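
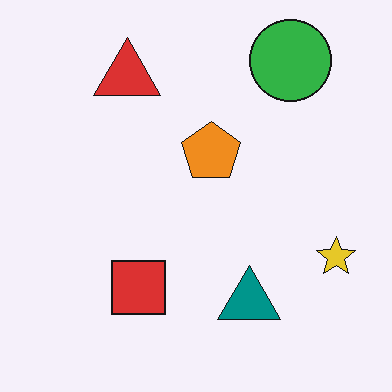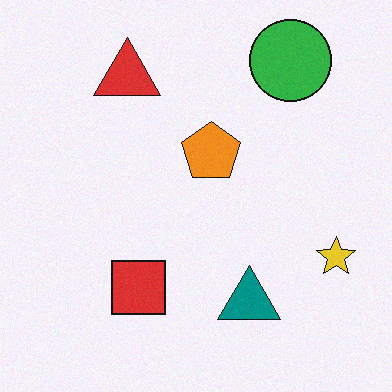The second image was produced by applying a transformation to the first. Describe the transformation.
The second image is the first degraded with subtle gaussian noise.

Random speckle covers the whole image, including the flat background.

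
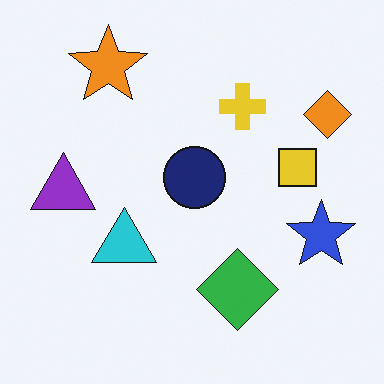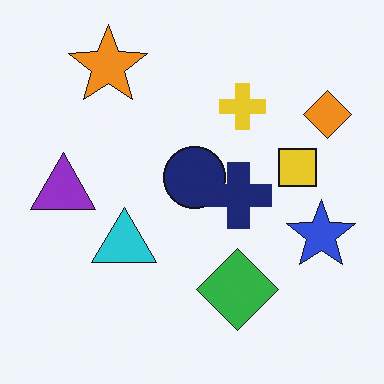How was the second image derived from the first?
The image was overlaid with an additional navy cross.

A navy cross appears in the second image that is absent from the first.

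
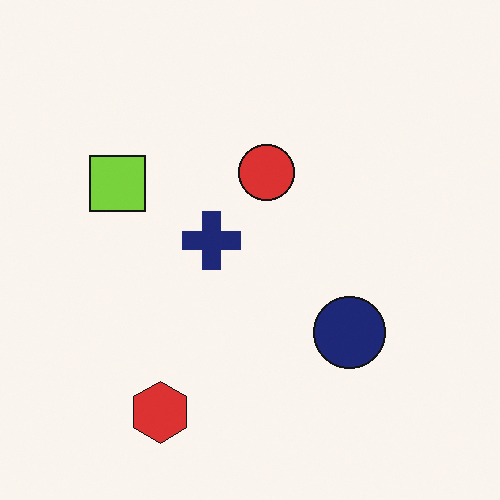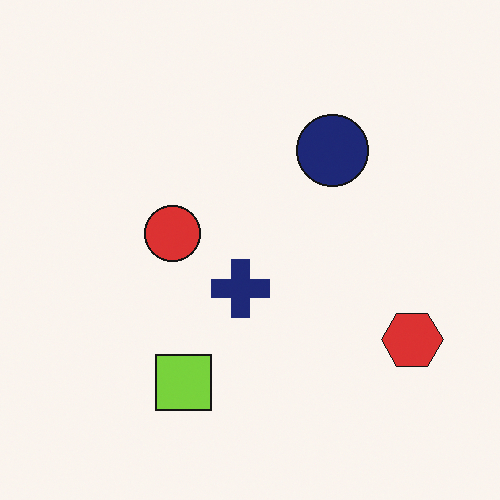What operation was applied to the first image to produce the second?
Rotated 90° counter-clockwise.

The red hexagon sits in the bottom-left of the first image and the bottom-right of the second — consistent with a whole-image 90° counter-clockwise rotation.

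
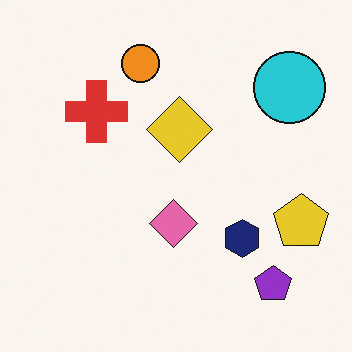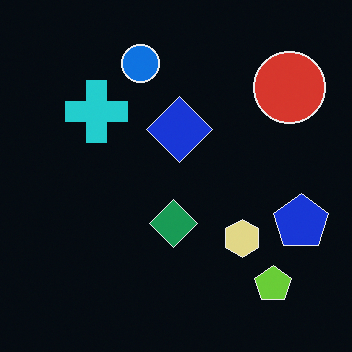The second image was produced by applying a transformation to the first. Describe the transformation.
Color-inverted (negative).

The light background has become dark and every shape's color is its complement — a photographic negative.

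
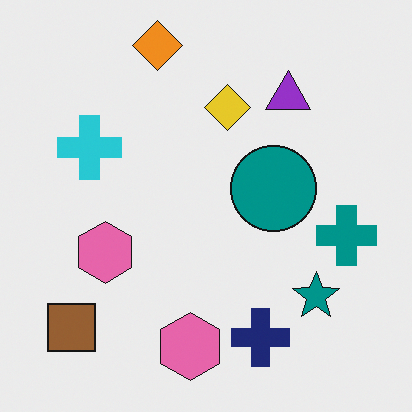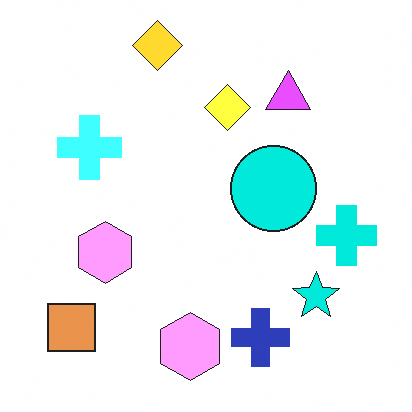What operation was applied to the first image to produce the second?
The transformation is: noticeably brightened.

Every pixel — background and shapes alike — is uniformly brightened.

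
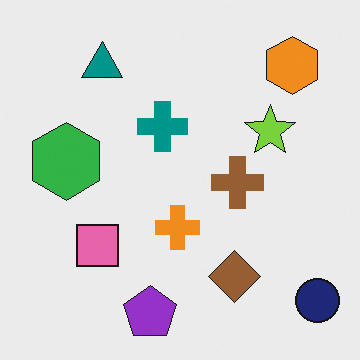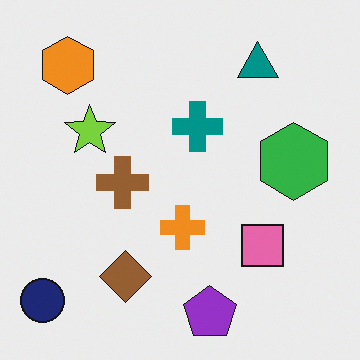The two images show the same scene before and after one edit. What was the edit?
The transformation is: flipped horizontally (left ↔ right).

The navy circle is in the bottom-right of the first image and the bottom-left of the second — shapes on opposite sides of the vertical midline have swapped in a mirror flip.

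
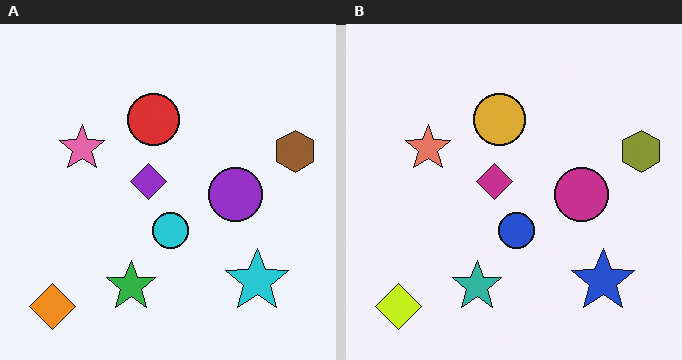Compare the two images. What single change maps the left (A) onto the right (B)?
Hue-shifted by a small amount.

Every shape's color has rotated by the same amount around the hue wheel — a uniform hue shift.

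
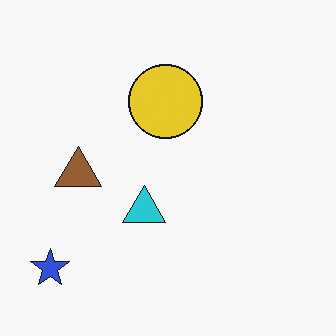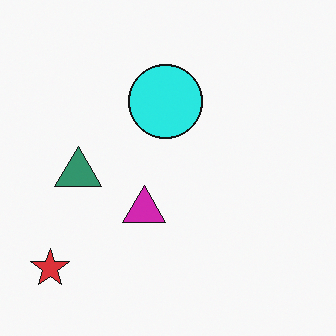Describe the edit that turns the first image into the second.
The transformation is: hue-shifted noticeably.

Every shape's color has rotated by the same amount around the hue wheel — a uniform hue shift.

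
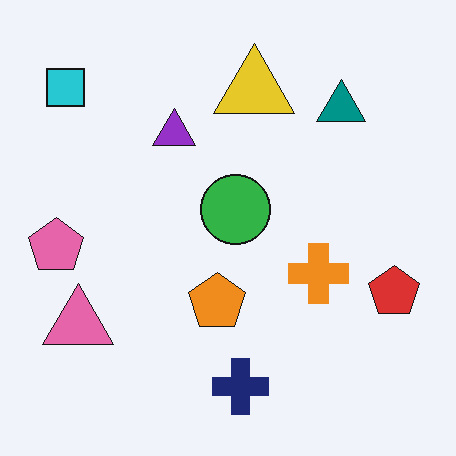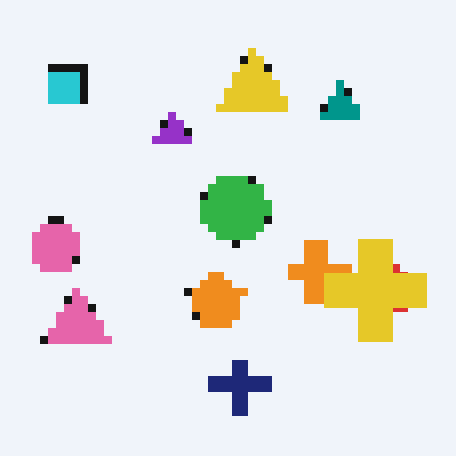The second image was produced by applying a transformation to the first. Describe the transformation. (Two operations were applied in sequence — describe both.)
This is the original image moderately pixelated, then overlaid with an additional yellow cross.

Shapes are reduced to large square blocks; fine edges and outlines are lost — a downscale-then-upscale (mosaic) effect. A yellow cross appears in the second image that is absent from the first.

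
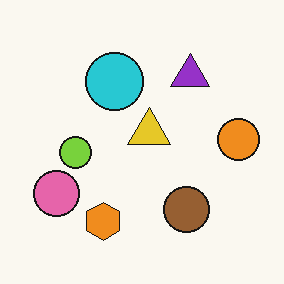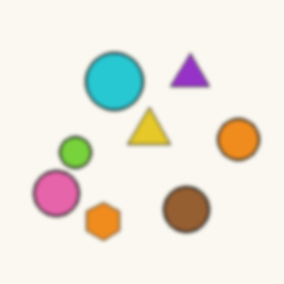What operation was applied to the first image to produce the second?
This is the original image lightly blurred.

Shape edges and outlines are uniformly softened across the whole image.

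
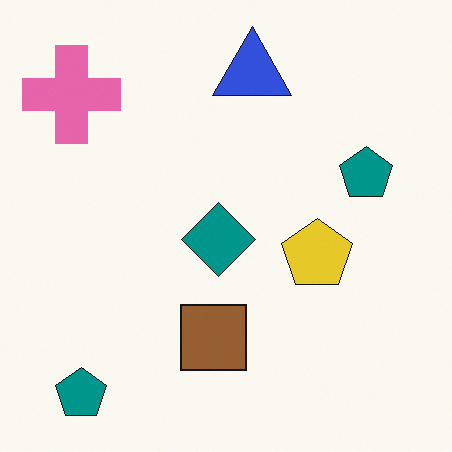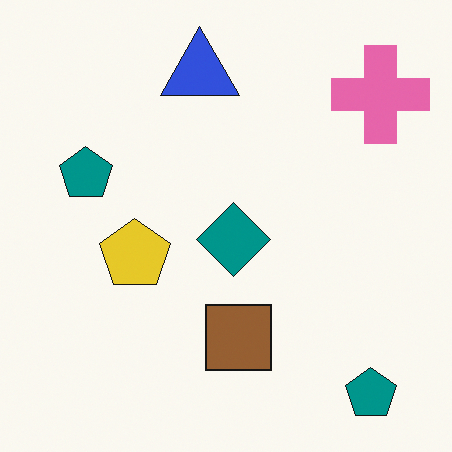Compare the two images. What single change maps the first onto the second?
It was flipped horizontally (left ↔ right).

The pink cross is in the top-left of the first image and the top-right of the second — shapes on opposite sides of the vertical midline have swapped in a mirror flip.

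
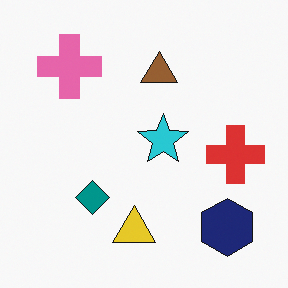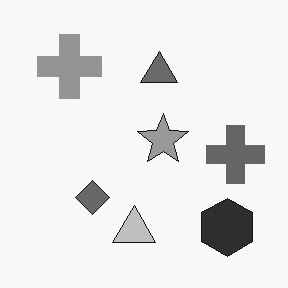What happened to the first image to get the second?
This is the original image converted to grayscale.

All color is removed — every shape is now a shade of grey.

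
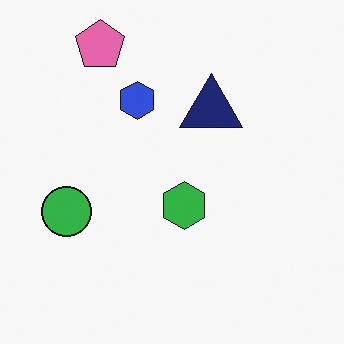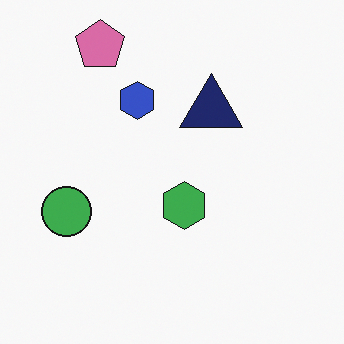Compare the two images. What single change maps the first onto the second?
This is the original image slightly desaturated.

All colors are more muted and greyish — a global saturation change.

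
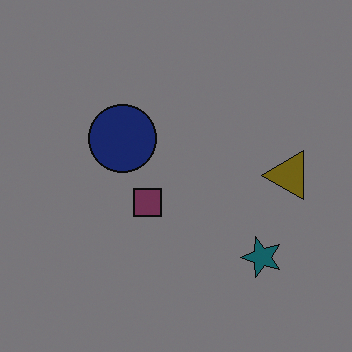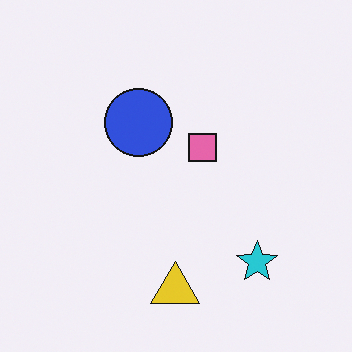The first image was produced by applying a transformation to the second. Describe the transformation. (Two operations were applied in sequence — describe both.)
The first image is the second transposed (reflected across the top-left ↔ bottom-right diagonal), then noticeably darkened.

Shapes have swapped their row and column positions — what was in the top-right is now in the bottom-left — a diagonal reflection. Every pixel — background and shapes alike — is uniformly darkened.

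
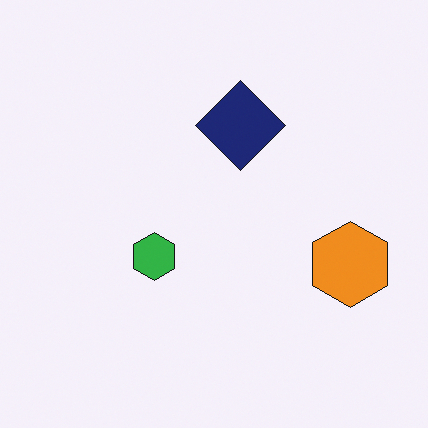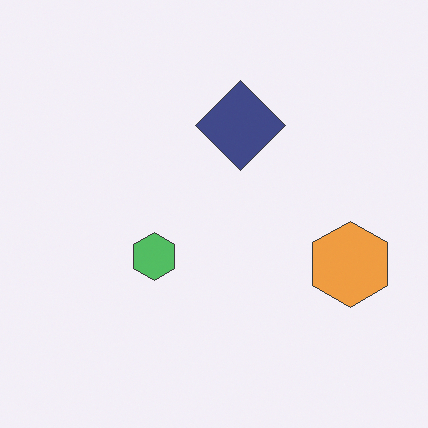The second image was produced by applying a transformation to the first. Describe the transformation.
It was given slightly reduced contrast.

Tones are pushed toward mid-grey across the whole image — a global contrast change.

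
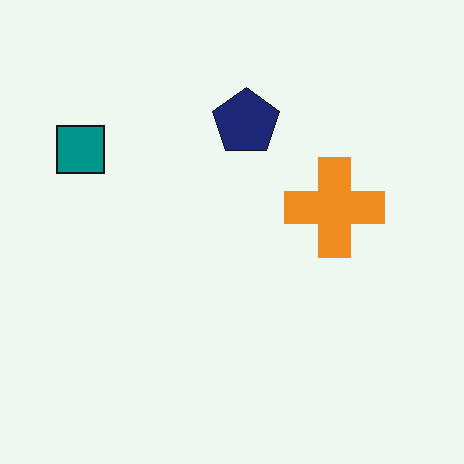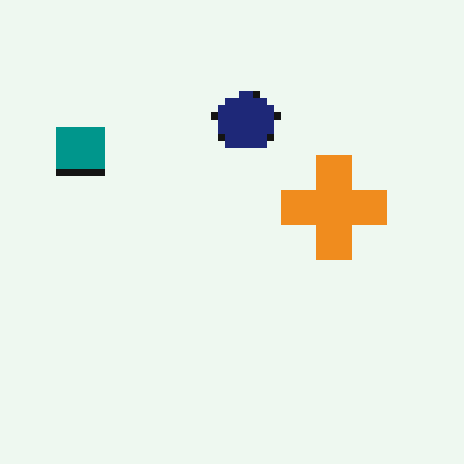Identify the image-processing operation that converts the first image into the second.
The transformation is: pixelated into visible square blocks.

Shapes are reduced to large square blocks; fine edges and outlines are lost — a downscale-then-upscale (mosaic) effect.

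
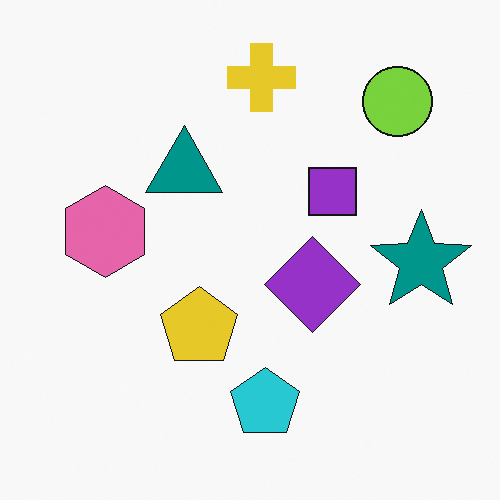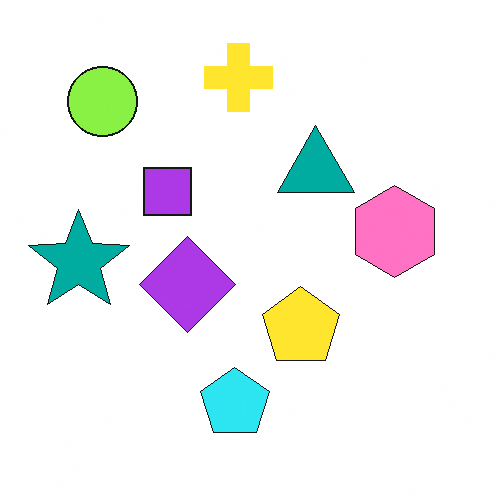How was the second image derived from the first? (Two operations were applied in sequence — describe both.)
The second image is the first flipped horizontally (left ↔ right), then brightened a little.

The teal star is in the right of the first image and the left of the second — shapes on opposite sides of the vertical midline have swapped in a mirror flip. Every pixel — background and shapes alike — is uniformly brightened.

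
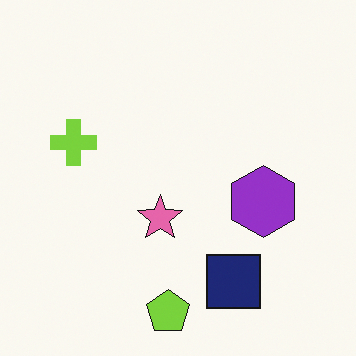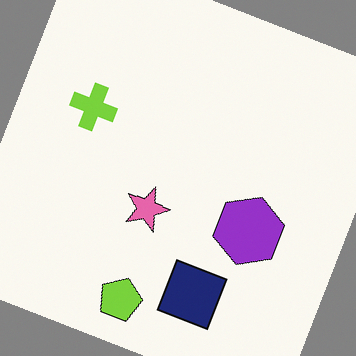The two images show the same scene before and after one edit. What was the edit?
This is the original image rotated clockwise by a moderate amount.

Every shape is tilted by the same angle and the image corners show triangular fill wedges — a whole-image rotation by a non-right angle.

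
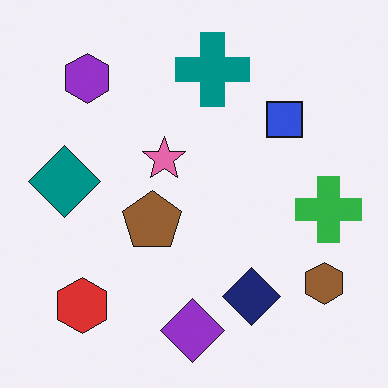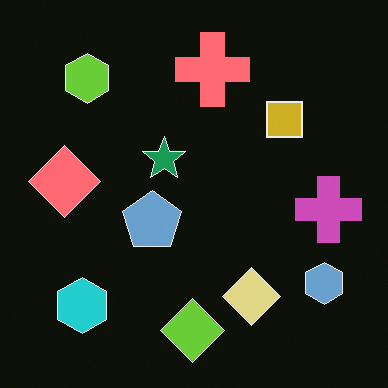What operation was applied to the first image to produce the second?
It was color-inverted (negative).

The light background has become dark and every shape's color is its complement — a photographic negative.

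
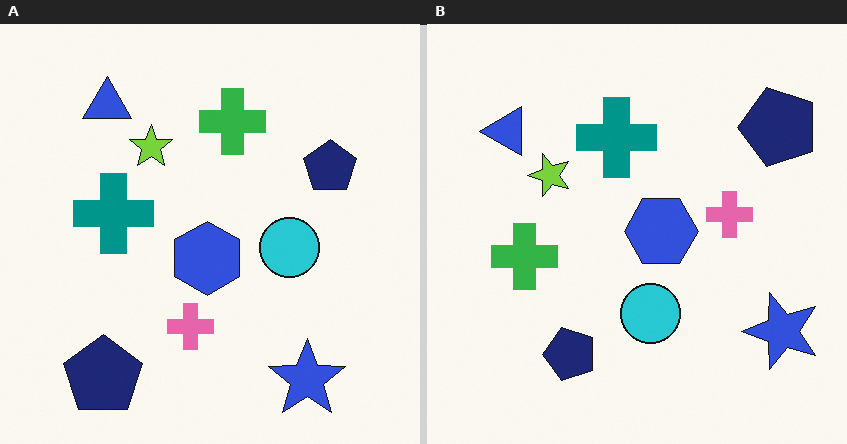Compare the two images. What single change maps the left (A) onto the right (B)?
This is the original image transposed (reflected across the top-left ↔ bottom-right diagonal).

Shapes have swapped their row and column positions — what was in the top-right is now in the bottom-left — a diagonal reflection.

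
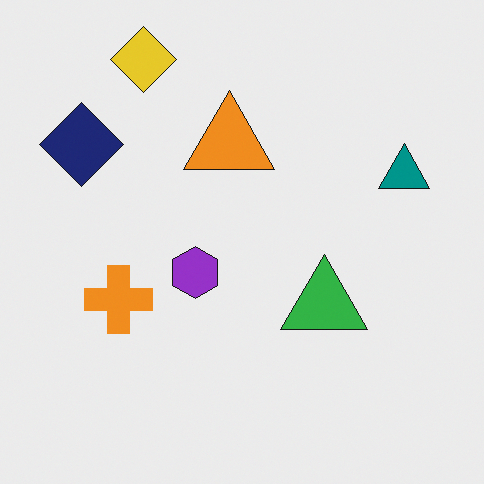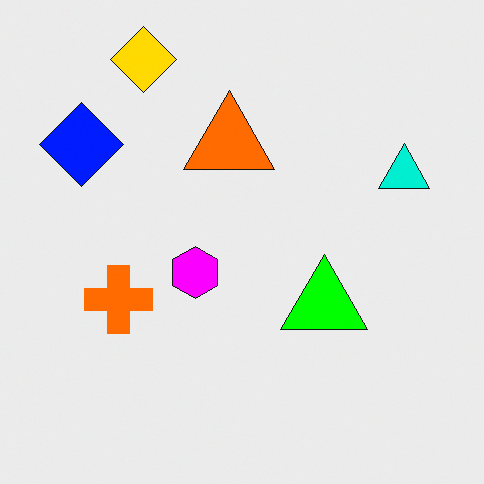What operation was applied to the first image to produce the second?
The second image is the first made much more vivid (saturation change).

All colors are more vivid — a global saturation change.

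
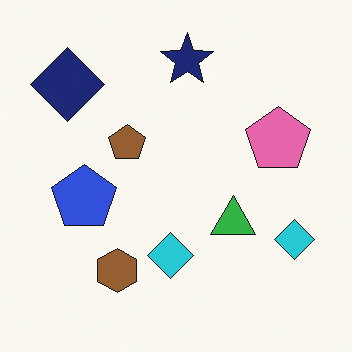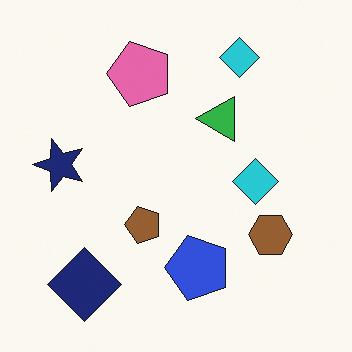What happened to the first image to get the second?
Rotated 90° counter-clockwise.

The navy diamond sits in the top-left of the first image and the bottom-left of the second — consistent with a whole-image 90° counter-clockwise rotation.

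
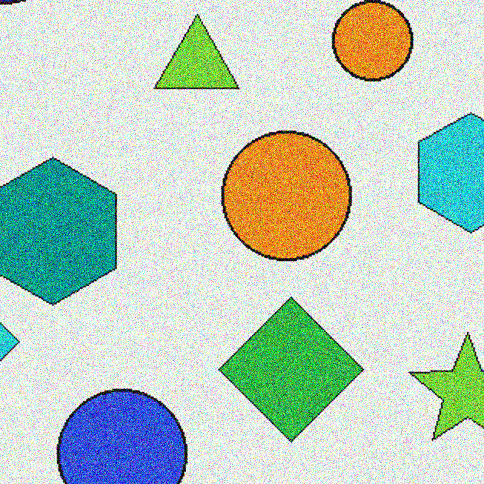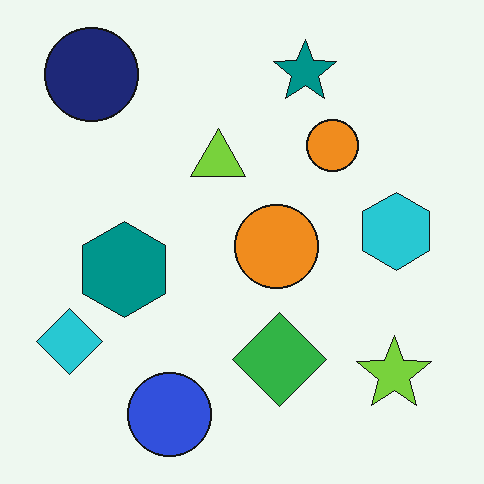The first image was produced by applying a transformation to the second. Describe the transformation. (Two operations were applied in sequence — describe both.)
This is the original image cropped slightly and scaled back up, then degraded with heavy additive noise.

The visible shapes are larger and the field of view is narrower; shapes near the original edges may be partly or wholly outside the frame — a crop-and-rescale. Random speckle covers the whole image, including the flat background.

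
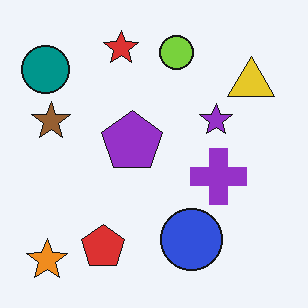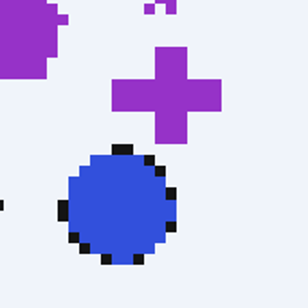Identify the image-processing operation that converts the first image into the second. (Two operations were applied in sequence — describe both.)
The transformation is: moderately pixelated, then cropped to a noticeably smaller region and rescaled.

Shapes are reduced to large square blocks; fine edges and outlines are lost — a downscale-then-upscale (mosaic) effect. The visible shapes are larger and the field of view is narrower; shapes near the original edges may be partly or wholly outside the frame — a crop-and-rescale.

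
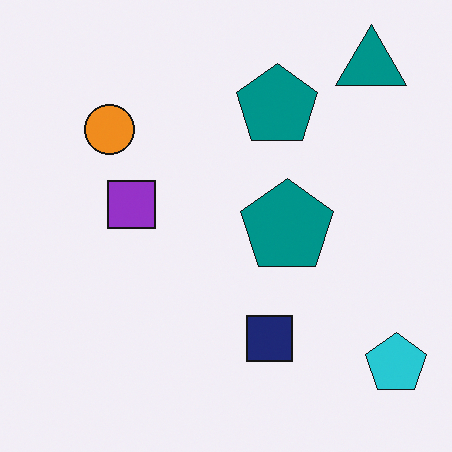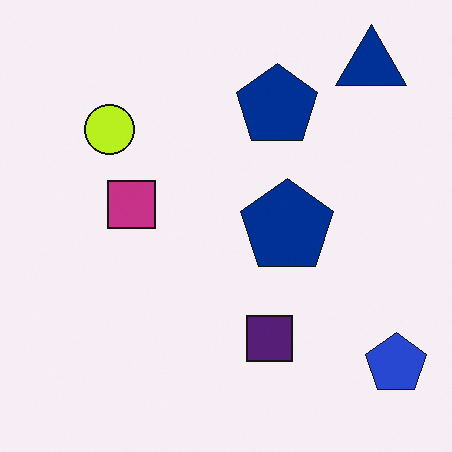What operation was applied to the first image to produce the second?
Hue-shifted by a small amount.

Every shape's color has rotated by the same amount around the hue wheel — a uniform hue shift.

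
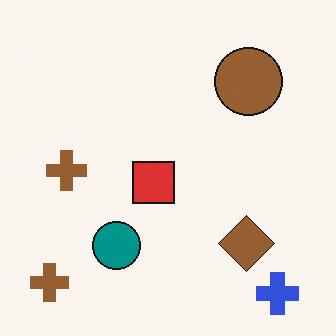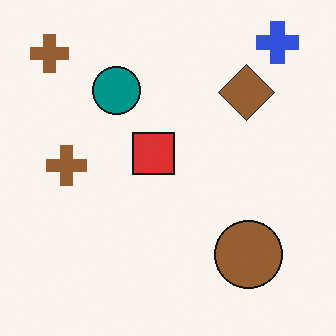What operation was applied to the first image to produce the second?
It was flipped vertically (top ↔ bottom).

The blue cross is in the bottom-right of the first image and the top-right of the second — shapes on opposite sides of the horizontal midline have swapped in a mirror flip.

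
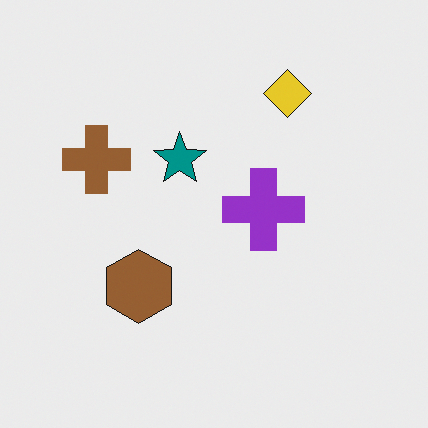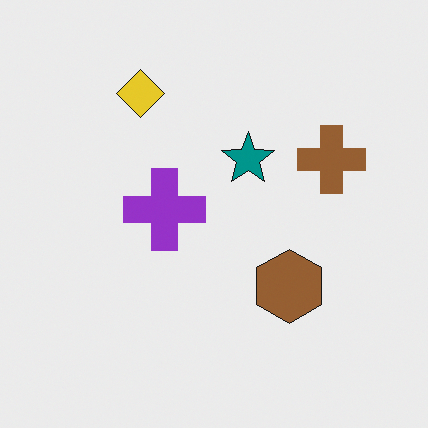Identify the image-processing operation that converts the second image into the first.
It was flipped horizontally (left ↔ right).

The brown cross is in the right of the second image and the left of the first — shapes on opposite sides of the vertical midline have swapped in a mirror flip.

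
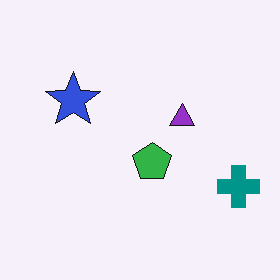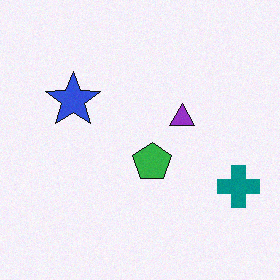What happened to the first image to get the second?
The image was degraded with light additive noise.

Random speckle covers the whole image, including the flat background.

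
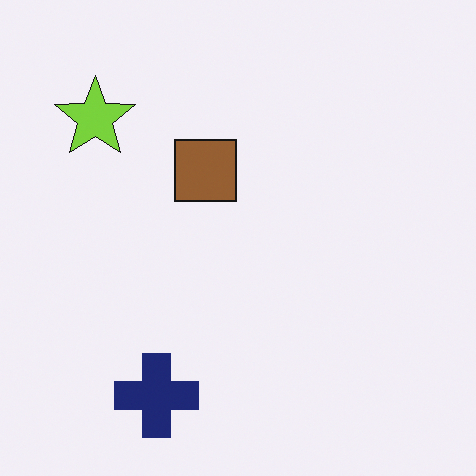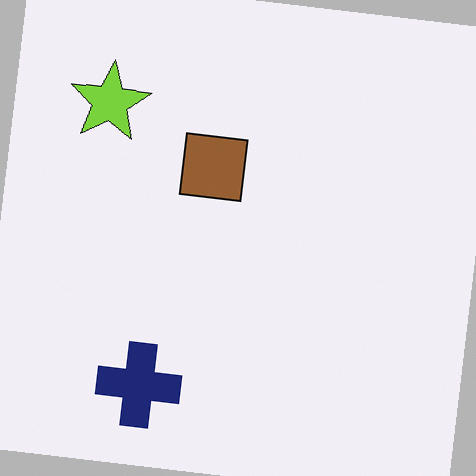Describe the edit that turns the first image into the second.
This is the original image rotated clockwise by a slight angle.

Every shape is tilted by the same angle and the image corners show triangular fill wedges — a whole-image rotation by a non-right angle.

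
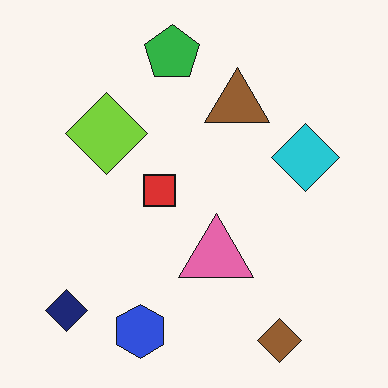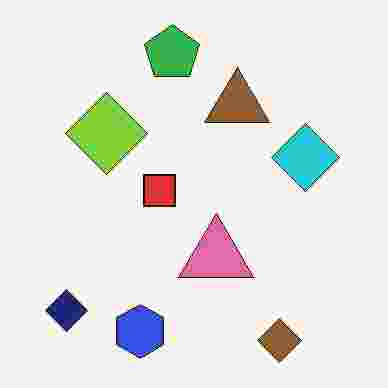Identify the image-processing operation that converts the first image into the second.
The image was degraded with heavy JPEG compression.

Blocky 8×8 compression artifacts appear around shape edges and the flat background shows ringing — characteristic JPEG degradation.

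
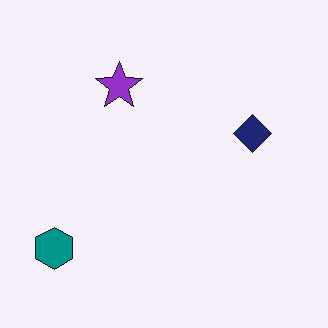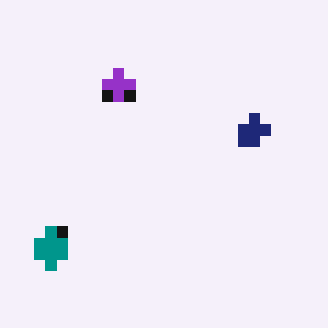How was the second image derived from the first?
The second image is the first heavily pixelated into large blocks.

Shapes are reduced to large square blocks; fine edges and outlines are lost — a downscale-then-upscale (mosaic) effect.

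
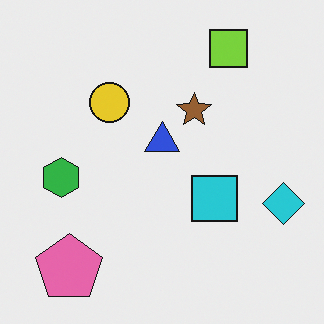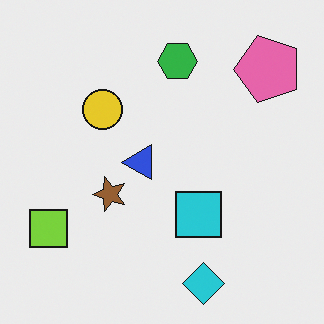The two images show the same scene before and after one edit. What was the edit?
The second image is the first transposed (reflected across the top-left ↔ bottom-right diagonal).

Shapes have swapped their row and column positions — what was in the top-right is now in the bottom-left — a diagonal reflection.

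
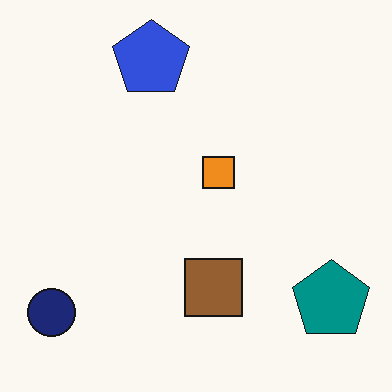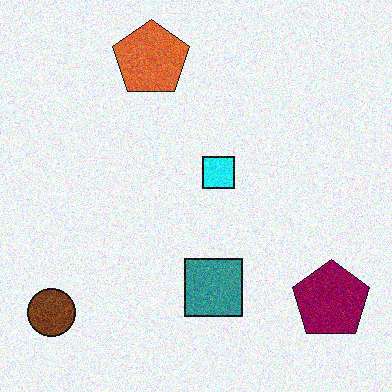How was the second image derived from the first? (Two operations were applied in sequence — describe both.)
It was hue-shifted through roughly a third of the color wheel, then degraded with moderate additive noise.

Every shape's color has rotated by the same amount around the hue wheel — a uniform hue shift. Random speckle covers the whole image, including the flat background.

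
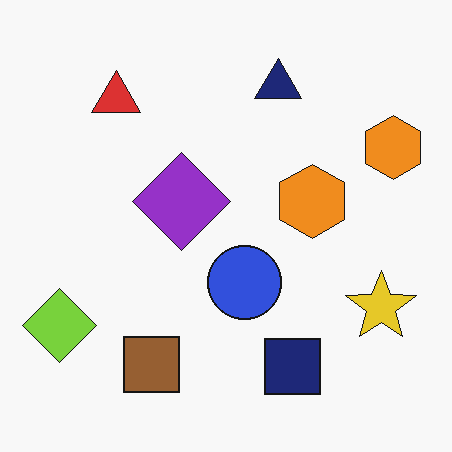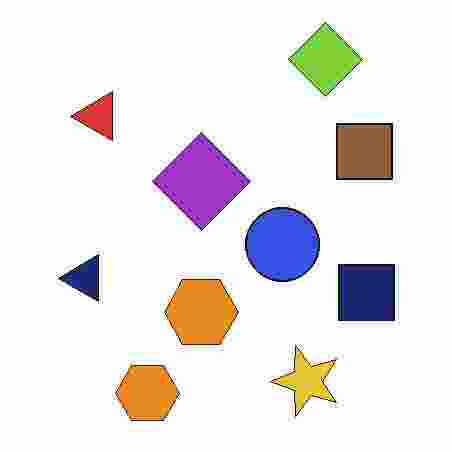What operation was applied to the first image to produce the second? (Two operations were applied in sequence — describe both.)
The second image is the first transposed (reflected across the top-left ↔ bottom-right diagonal), then degraded with heavy JPEG compression.

Shapes have swapped their row and column positions — what was in the top-right is now in the bottom-left — a diagonal reflection. Blocky 8×8 compression artifacts appear around shape edges and the flat background shows ringing — characteristic JPEG degradation.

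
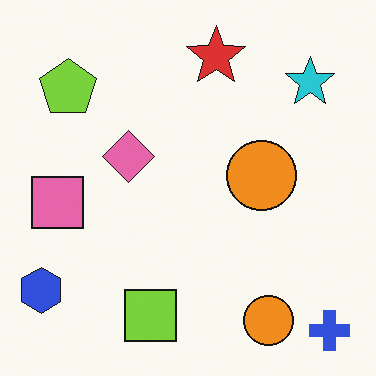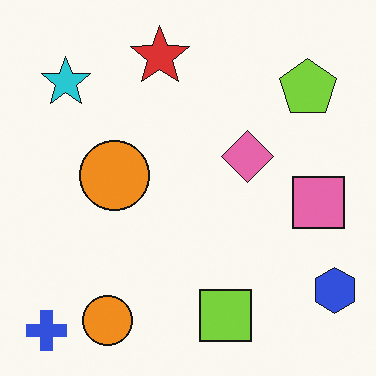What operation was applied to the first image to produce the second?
The image was flipped horizontally (left ↔ right).

The blue hexagon is in the bottom-left of the first image and the bottom-right of the second — shapes on opposite sides of the vertical midline have swapped in a mirror flip.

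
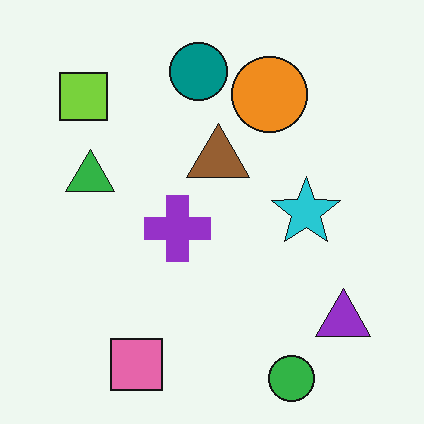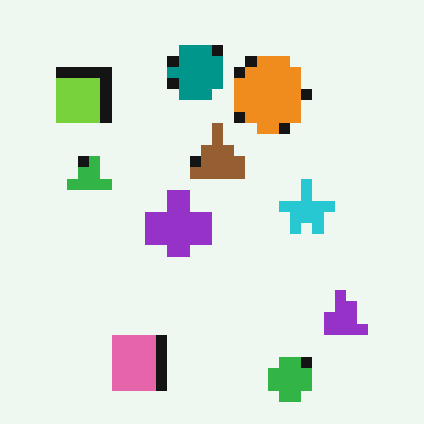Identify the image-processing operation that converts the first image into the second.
Coarsely pixelated.

Shapes are reduced to large square blocks; fine edges and outlines are lost — a downscale-then-upscale (mosaic) effect.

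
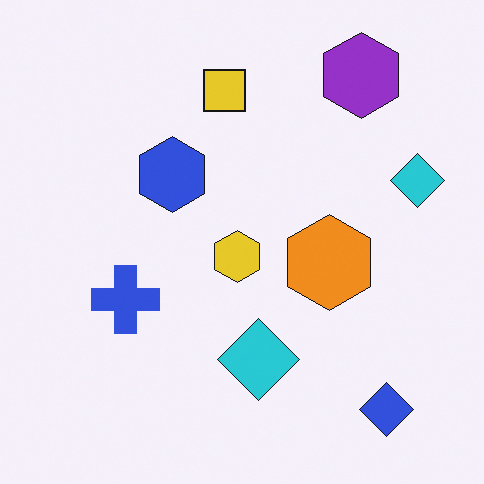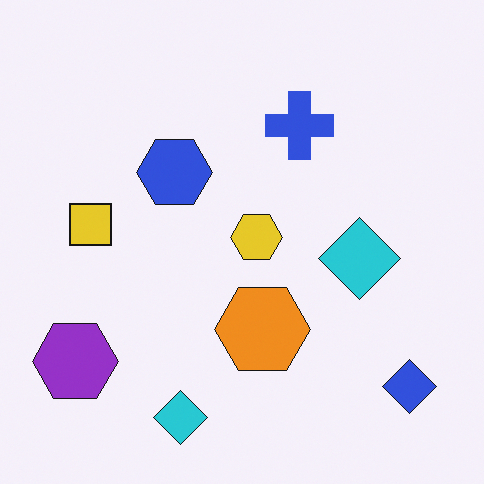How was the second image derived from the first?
This is the original image transposed (reflected across the top-left ↔ bottom-right diagonal).

Shapes have swapped their row and column positions — what was in the top-right is now in the bottom-left — a diagonal reflection.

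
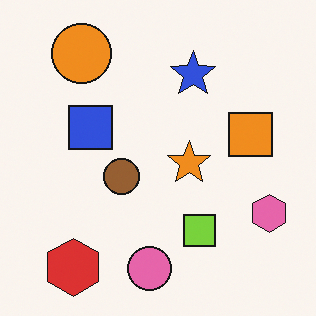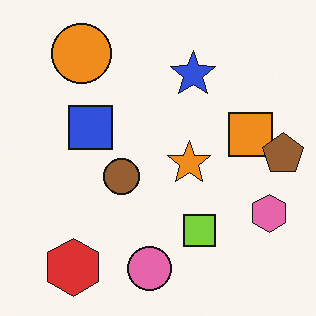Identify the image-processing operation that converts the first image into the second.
The transformation is: overlaid with an additional brown pentagon.

A brown pentagon appears in the second image that is absent from the first.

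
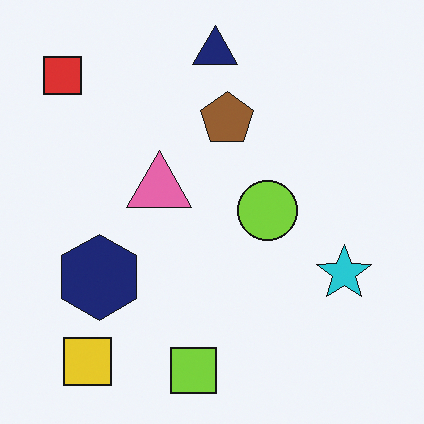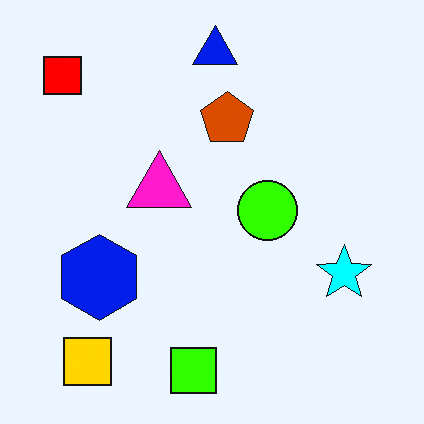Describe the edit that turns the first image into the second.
This is the original image made much more vivid (saturation change).

All colors are more vivid — a global saturation change.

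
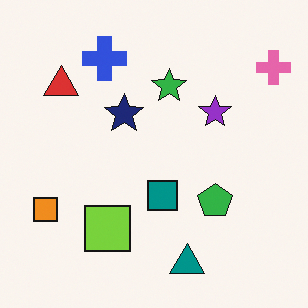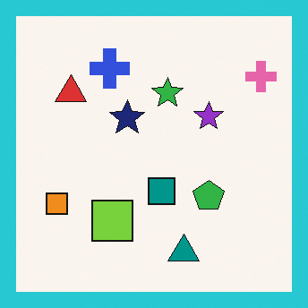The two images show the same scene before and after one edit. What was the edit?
The image was framed with a cyan border.

A solid cyan frame runs around the edge of the second image, with the content slightly shrunk inside it.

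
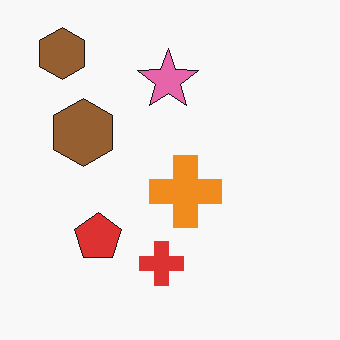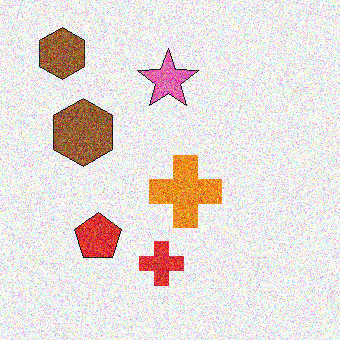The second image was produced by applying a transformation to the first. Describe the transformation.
The transformation is: degraded with strong gaussian noise.

Random speckle covers the whole image, including the flat background.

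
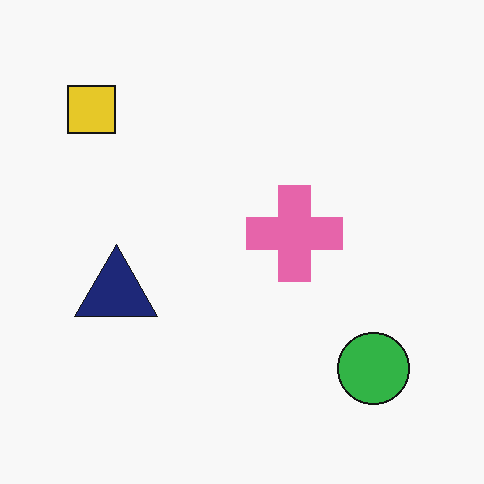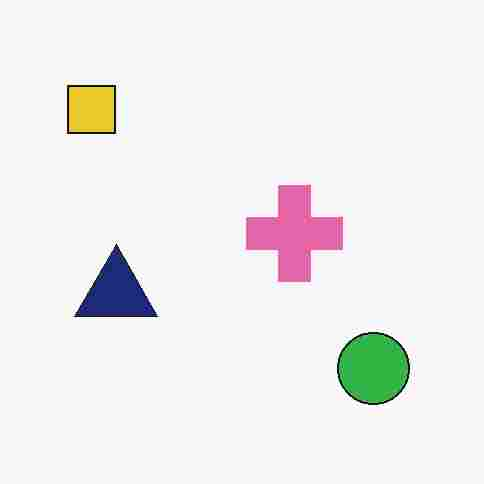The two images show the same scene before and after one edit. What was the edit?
The transformation is: degraded with heavy JPEG compression.

Blocky 8×8 compression artifacts appear around shape edges and the flat background shows ringing — characteristic JPEG degradation.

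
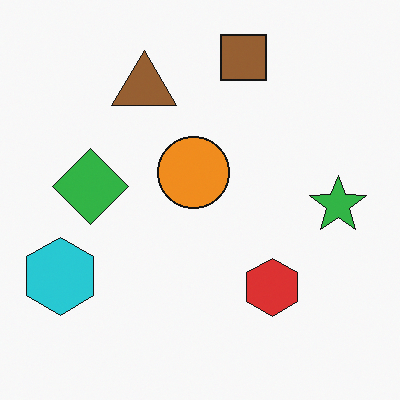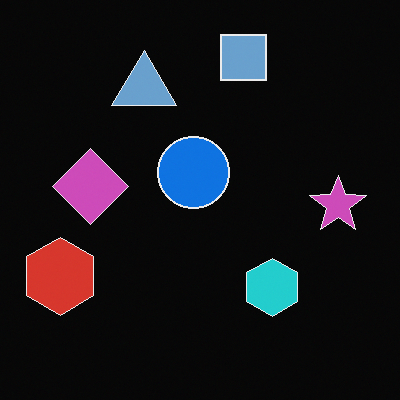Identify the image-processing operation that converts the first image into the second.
The image was color-inverted (negative).

The light background has become dark and every shape's color is its complement — a photographic negative.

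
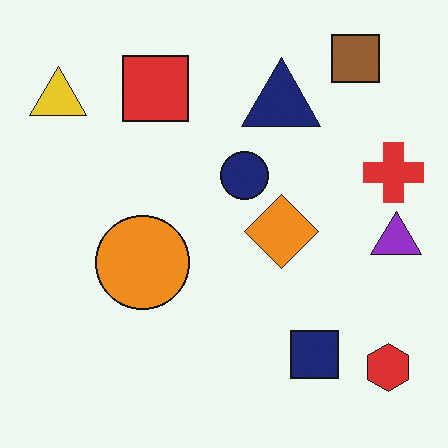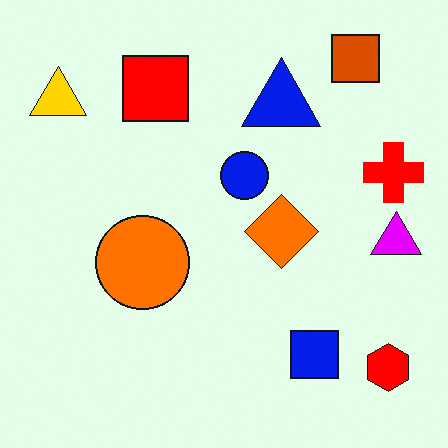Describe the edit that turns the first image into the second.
It was heavily oversaturated.

All colors are more vivid — a global saturation change.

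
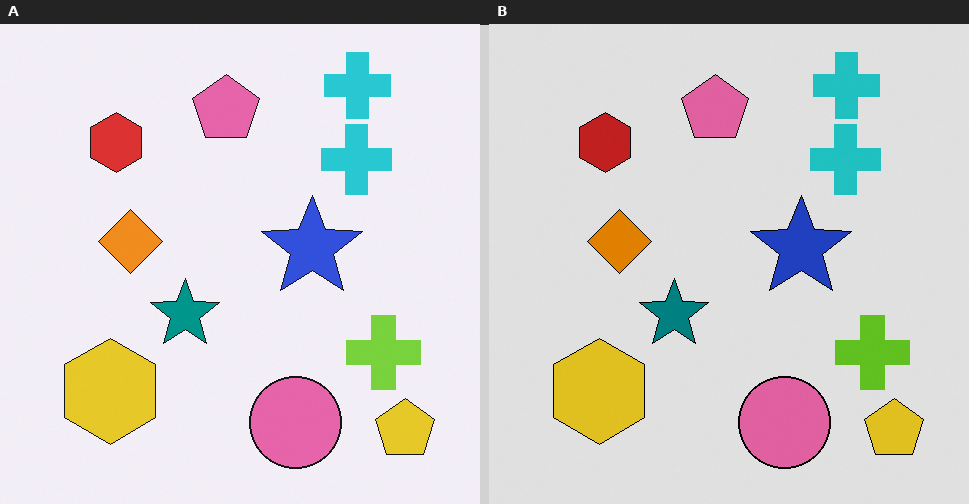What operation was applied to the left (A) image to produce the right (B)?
This is the original image posterized to a reduced palette.

Each flat color has snapped to a coarser quantized level — most visibly, the near-white background has dropped to a flat grey.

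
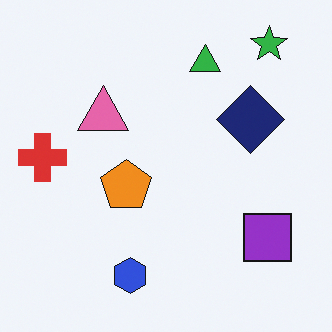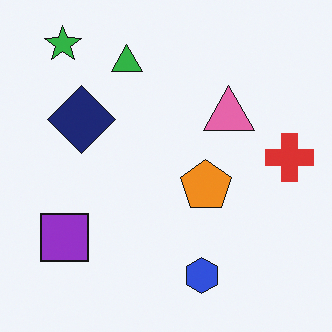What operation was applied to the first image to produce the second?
The transformation is: flipped horizontally (left ↔ right).

The red cross is in the left of the first image and the right of the second — shapes on opposite sides of the vertical midline have swapped in a mirror flip.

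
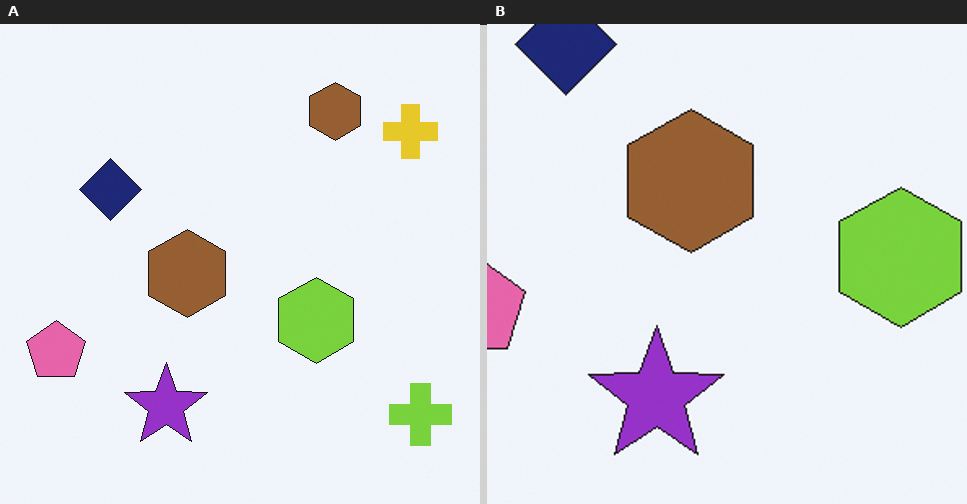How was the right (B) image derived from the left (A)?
It was cropped tightly and scaled back up.

The visible shapes are larger and the field of view is narrower; shapes near the original edges may be partly or wholly outside the frame — a crop-and-rescale.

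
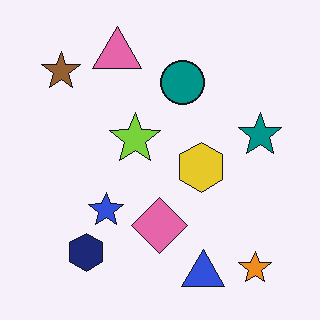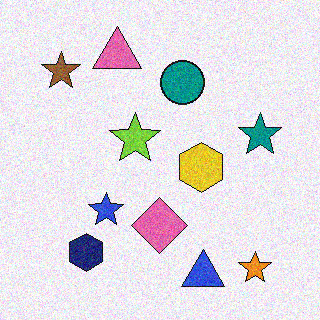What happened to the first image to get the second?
The transformation is: degraded with visible gaussian noise.

Random speckle covers the whole image, including the flat background.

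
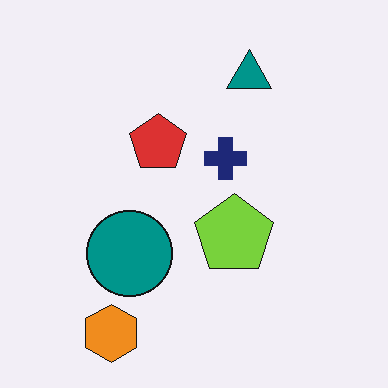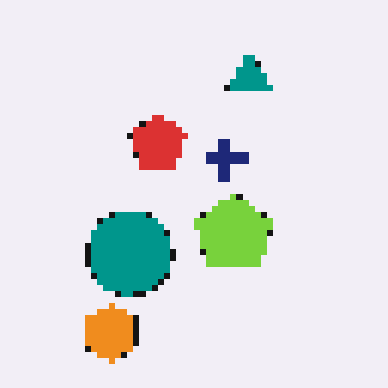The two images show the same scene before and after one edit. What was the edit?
The image was pixelated into visible square blocks.

Shapes are reduced to large square blocks; fine edges and outlines are lost — a downscale-then-upscale (mosaic) effect.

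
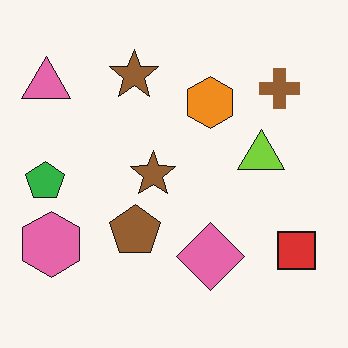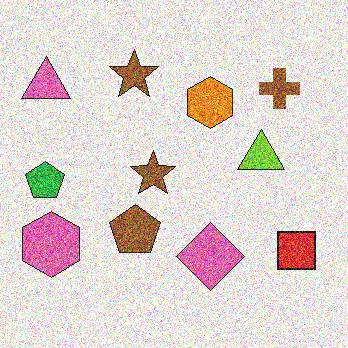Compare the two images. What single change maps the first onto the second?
The second image is the first degraded with strong gaussian noise.

Random speckle covers the whole image, including the flat background.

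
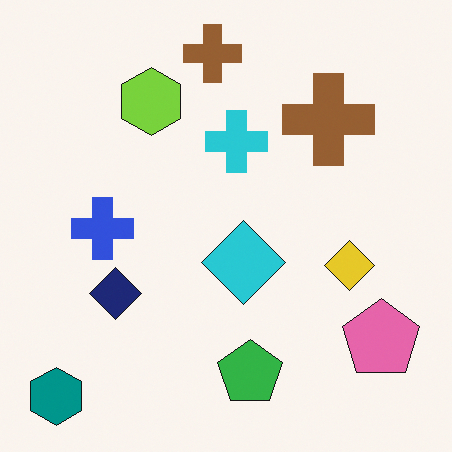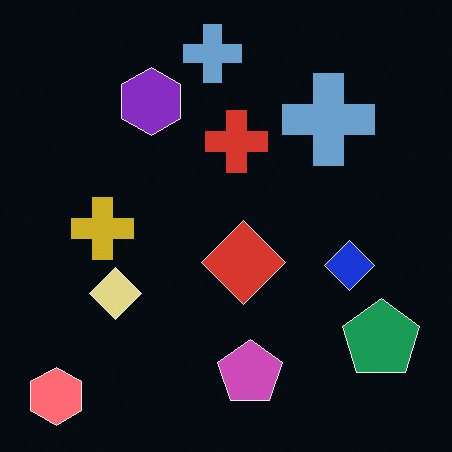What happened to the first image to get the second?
The second image is the first color-inverted (negative).

The light background has become dark and every shape's color is its complement — a photographic negative.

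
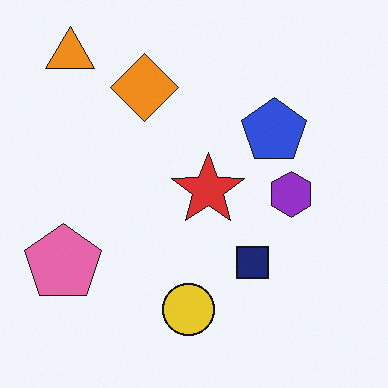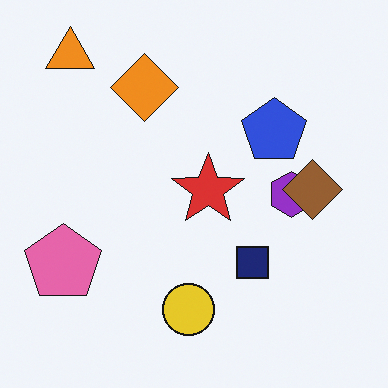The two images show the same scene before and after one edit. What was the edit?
This is the original image overlaid with an additional brown diamond.

A brown diamond appears in the second image that is absent from the first.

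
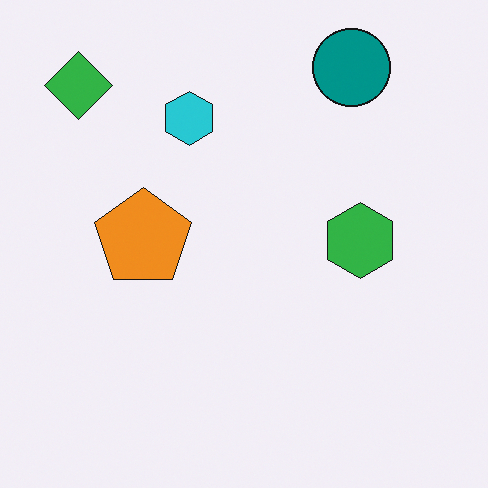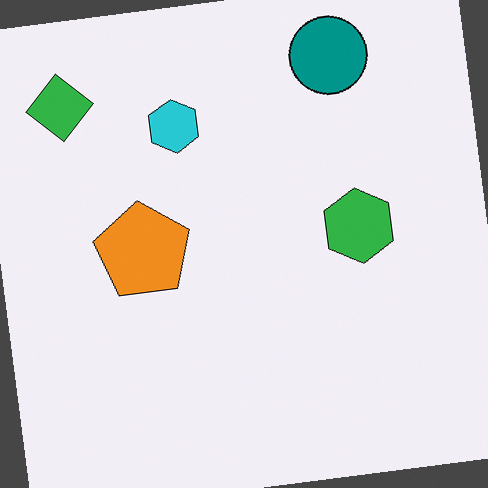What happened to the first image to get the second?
Rotated counter-clockwise by a slight angle.

Every shape is tilted by the same angle and the image corners show triangular fill wedges — a whole-image rotation by a non-right angle.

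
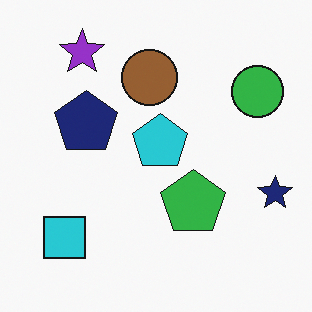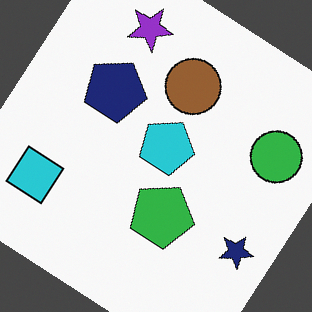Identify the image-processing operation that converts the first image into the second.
The image was rotated clockwise by a large amount — several tens of degrees.

Every shape is tilted by the same angle and the image corners show triangular fill wedges — a whole-image rotation by a non-right angle.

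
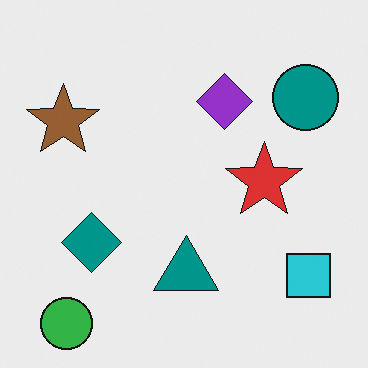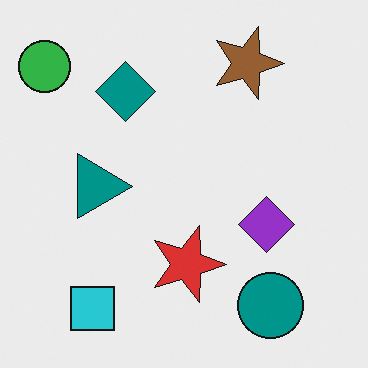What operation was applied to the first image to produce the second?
The image was rotated 90° clockwise.

The green circle sits in the bottom-left of the first image and the top-left of the second — consistent with a whole-image 90° clockwise rotation.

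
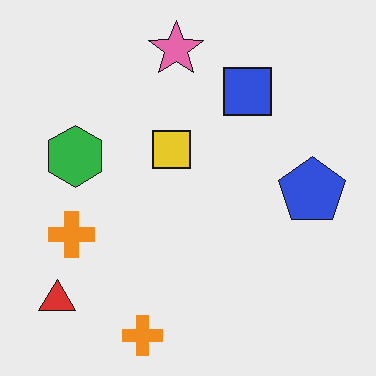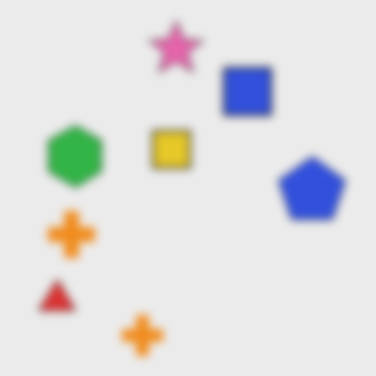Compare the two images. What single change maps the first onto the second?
It was moderately blurred.

Shape edges and outlines are uniformly softened across the whole image.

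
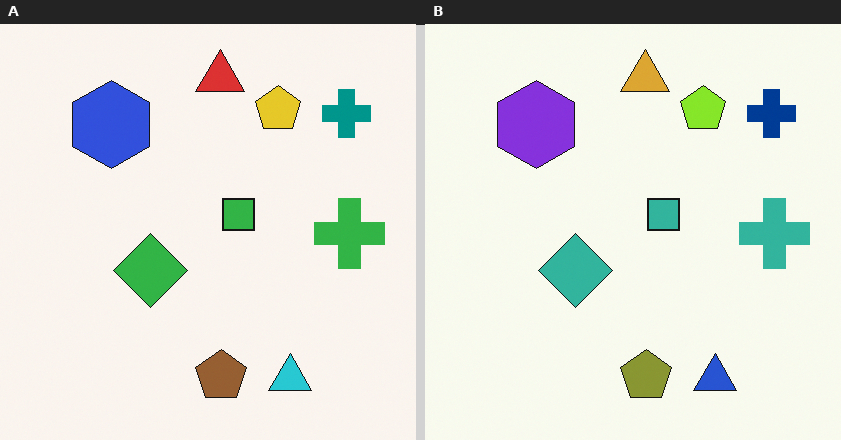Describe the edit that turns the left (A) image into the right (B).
The right (B) image is the left (A) hue-shifted slightly.

Every shape's color has rotated by the same amount around the hue wheel — a uniform hue shift.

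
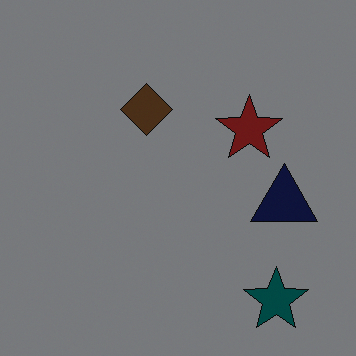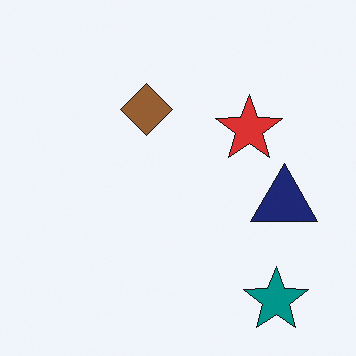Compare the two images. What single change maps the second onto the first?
The transformation is: substantially darkened.

Every pixel — background and shapes alike — is uniformly darkened.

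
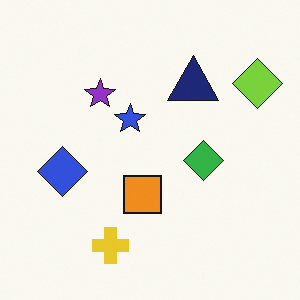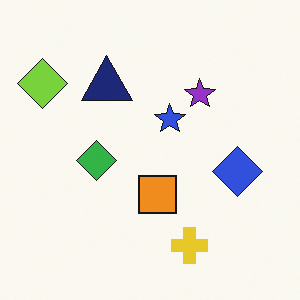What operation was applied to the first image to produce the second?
It was flipped horizontally (left ↔ right).

The lime diamond is in the top-right of the first image and the top-left of the second — shapes on opposite sides of the vertical midline have swapped in a mirror flip.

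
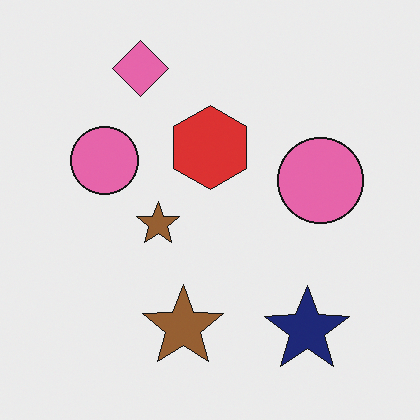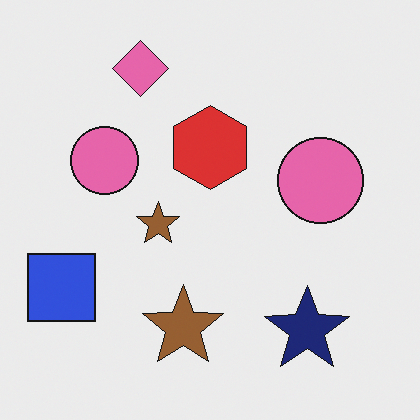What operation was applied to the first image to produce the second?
It was overlaid with an additional blue square.

A blue square appears in the second image that is absent from the first.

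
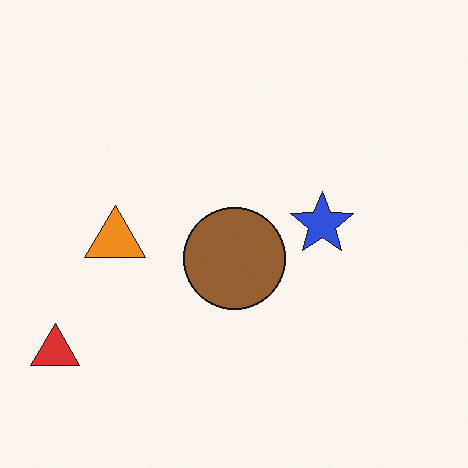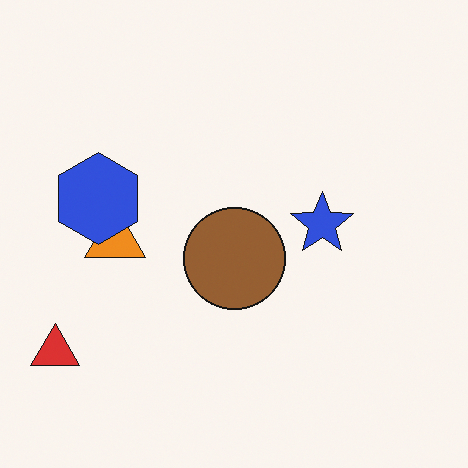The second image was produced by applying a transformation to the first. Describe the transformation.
The second image is the first overlaid with an additional blue hexagon.

A blue hexagon appears in the second image that is absent from the first.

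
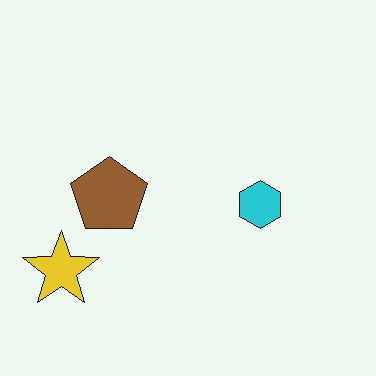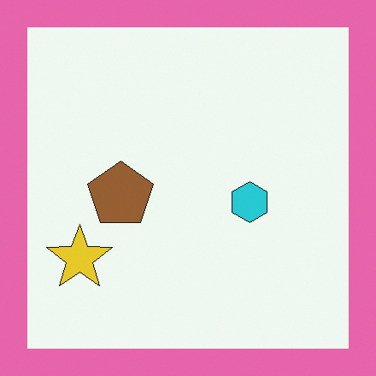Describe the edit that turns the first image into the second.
The transformation is: framed with a pink border.

A solid pink frame runs around the edge of the second image, with the content slightly shrunk inside it.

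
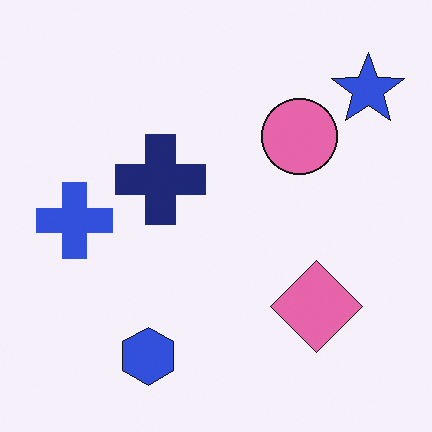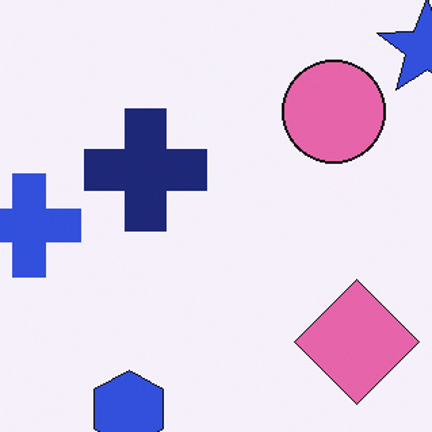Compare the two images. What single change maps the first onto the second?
It was cropped to a modestly smaller region and rescaled.

The visible shapes are larger and the field of view is narrower; shapes near the original edges may be partly or wholly outside the frame — a crop-and-rescale.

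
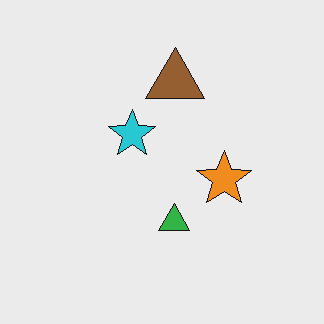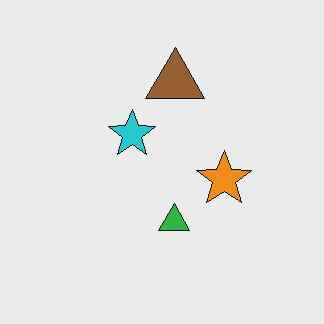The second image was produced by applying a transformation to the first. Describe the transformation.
JPEG-compressed with visible artifacts.

Blocky 8×8 compression artifacts appear around shape edges and the flat background shows ringing — characteristic JPEG degradation.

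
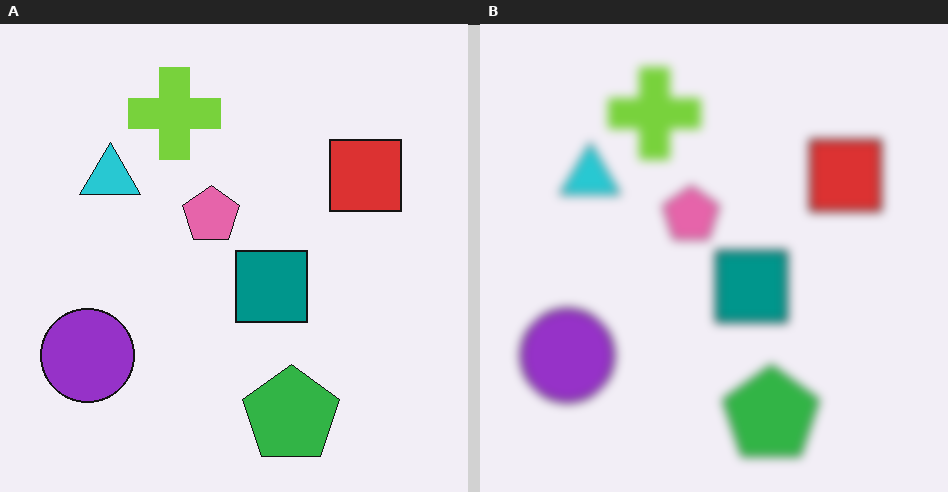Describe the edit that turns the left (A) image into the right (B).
Strongly gaussian-blurred.

Shape edges and outlines are uniformly softened across the whole image.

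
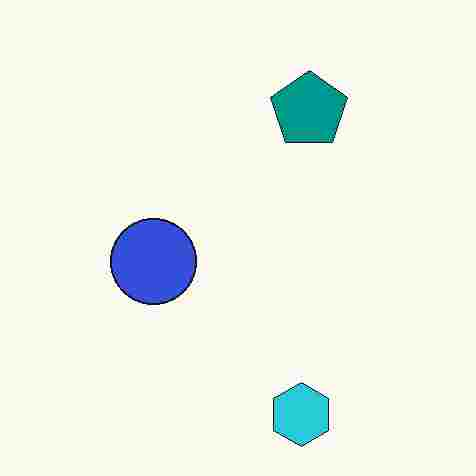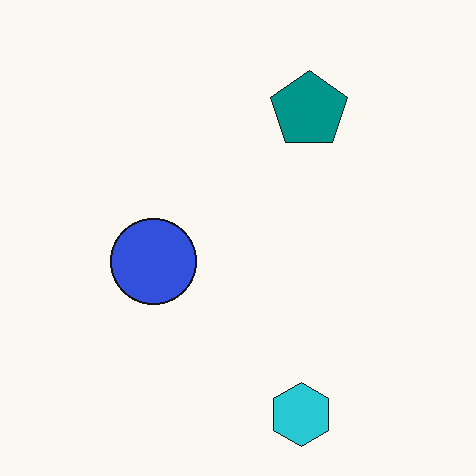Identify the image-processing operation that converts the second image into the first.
The transformation is: degraded with heavy JPEG compression.

Blocky 8×8 compression artifacts appear around shape edges and the flat background shows ringing — characteristic JPEG degradation.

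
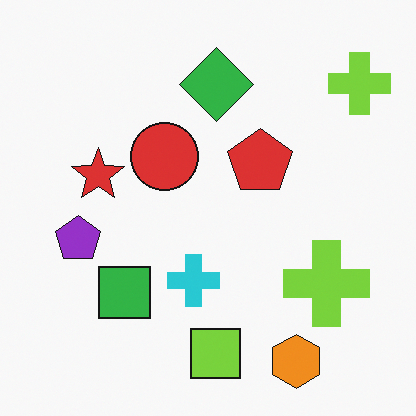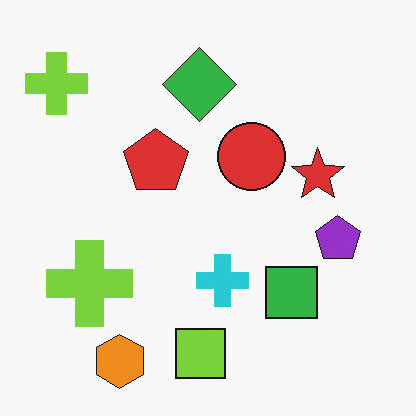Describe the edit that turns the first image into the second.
The second image is the first flipped horizontally (left ↔ right).

The purple pentagon is in the left of the first image and the right of the second — shapes on opposite sides of the vertical midline have swapped in a mirror flip.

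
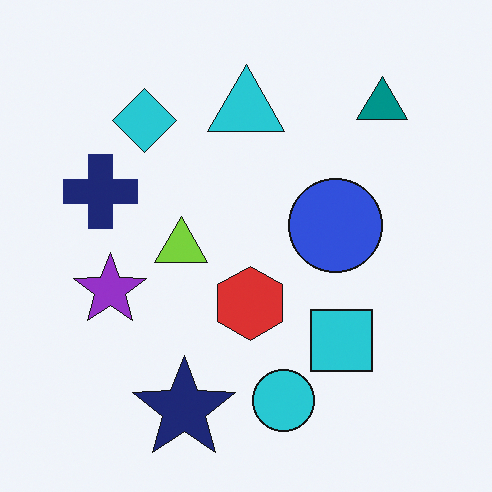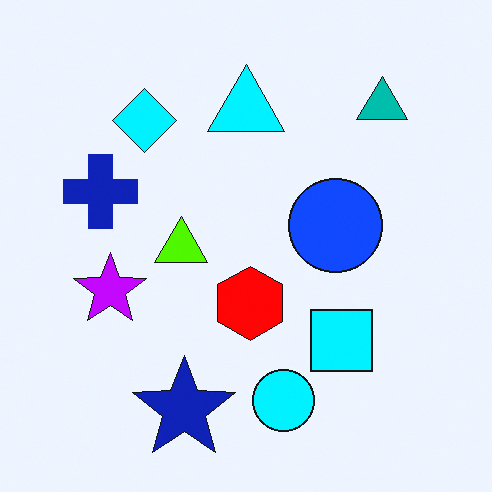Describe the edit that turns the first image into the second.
This is the original image heavily oversaturated.

All colors are more vivid — a global saturation change.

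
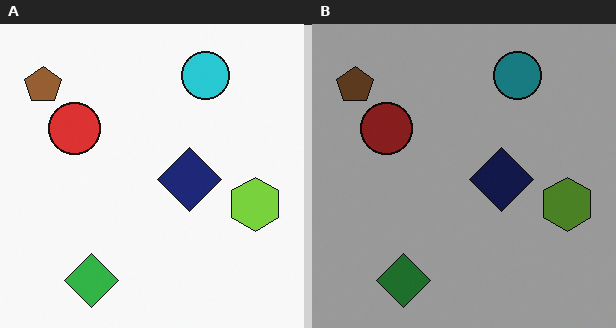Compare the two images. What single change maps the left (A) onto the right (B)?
It was noticeably darkened.

Every pixel — background and shapes alike — is uniformly darkened.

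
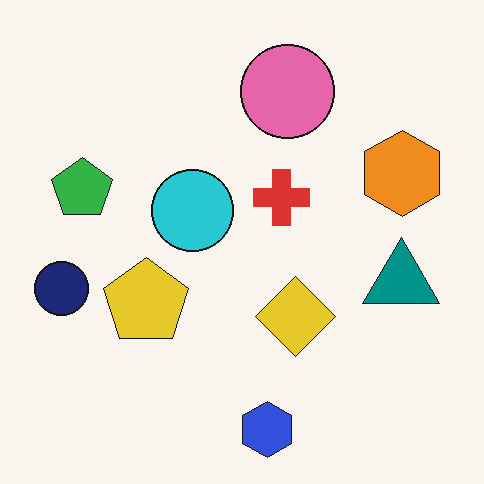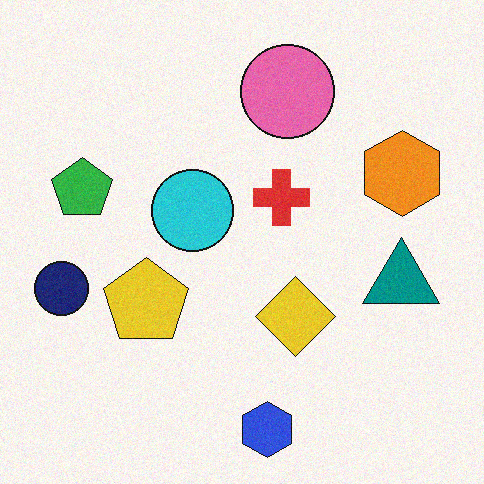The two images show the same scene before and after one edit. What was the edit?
It was degraded with subtle gaussian noise.

Random speckle covers the whole image, including the flat background.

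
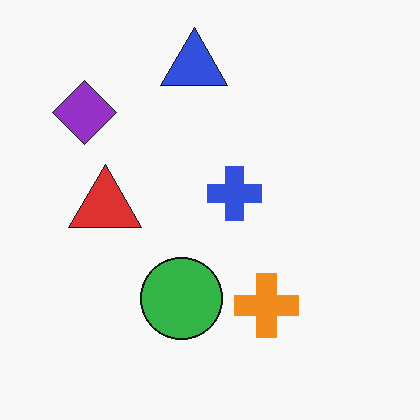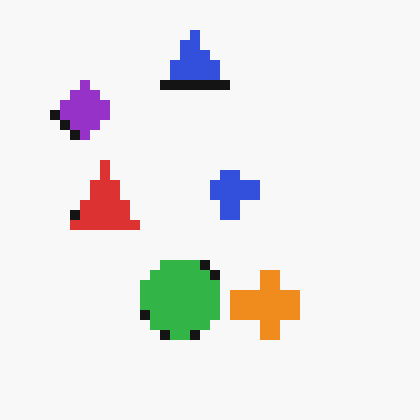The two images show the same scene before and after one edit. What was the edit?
The image was coarsely pixelated.

Shapes are reduced to large square blocks; fine edges and outlines are lost — a downscale-then-upscale (mosaic) effect.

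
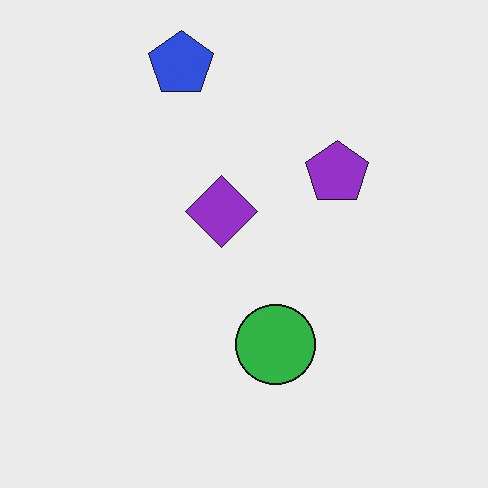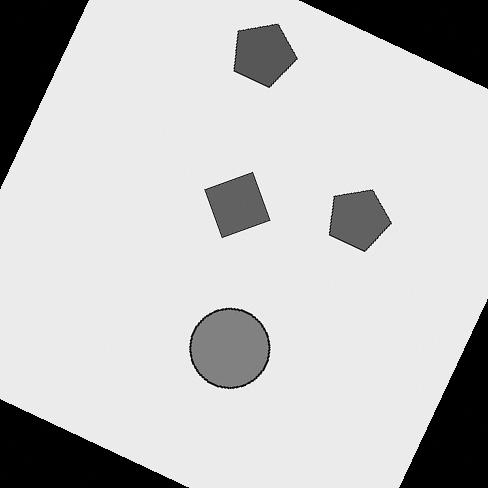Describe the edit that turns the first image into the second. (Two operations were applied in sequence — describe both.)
The image was rotated clockwise by a clearly visible amount, then converted to grayscale.

Every shape is tilted by the same angle and the image corners show triangular fill wedges — a whole-image rotation by a non-right angle. All color is removed — every shape is now a shade of grey.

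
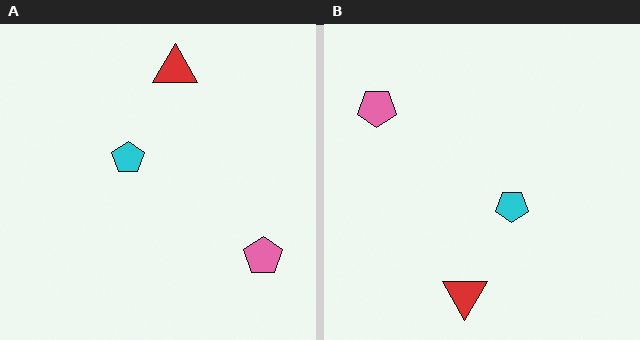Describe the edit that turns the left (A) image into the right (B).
The transformation is: rotated 180°.

The pink pentagon sits in the bottom-right of the left (A) image and the top-left of the right (B) — consistent with a whole-image 180° rotation.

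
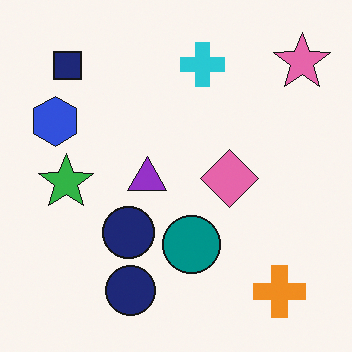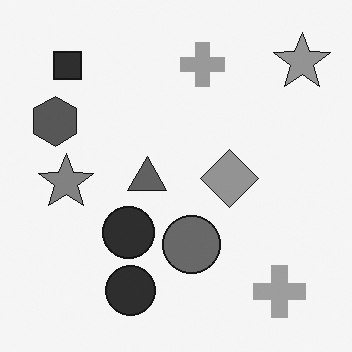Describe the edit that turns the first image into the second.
It was converted to grayscale.

All color is removed — every shape is now a shade of grey.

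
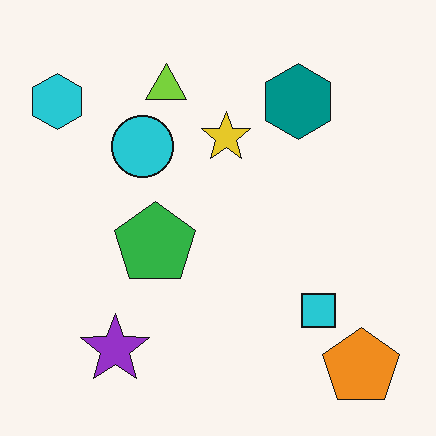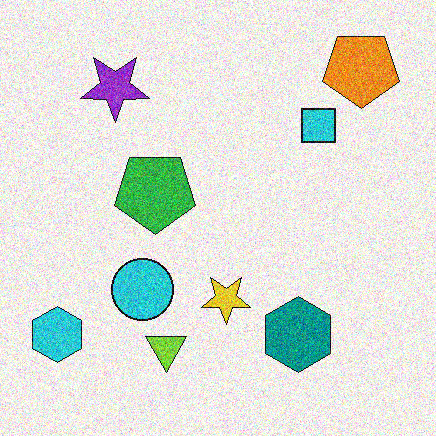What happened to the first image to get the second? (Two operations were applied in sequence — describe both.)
It was flipped vertically (top ↔ bottom), then degraded with a thick layer of grain.

The orange pentagon is in the bottom-right of the first image and the top-right of the second — shapes on opposite sides of the horizontal midline have swapped in a mirror flip. Random speckle covers the whole image, including the flat background.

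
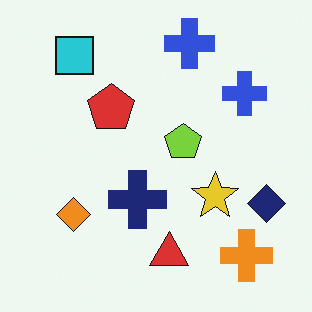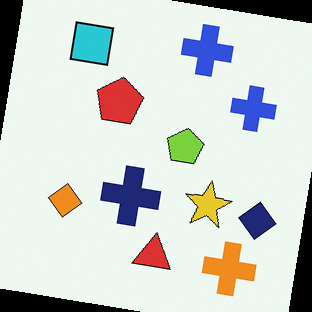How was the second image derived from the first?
Rotated clockwise by a small amount.

Every shape is tilted by the same angle and the image corners show triangular fill wedges — a whole-image rotation by a non-right angle.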